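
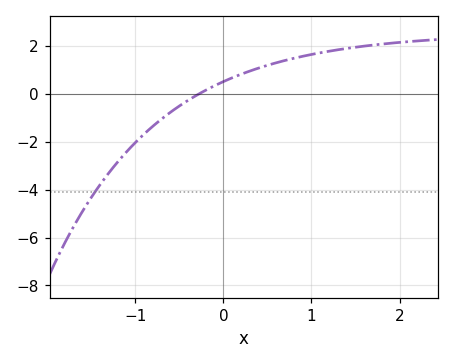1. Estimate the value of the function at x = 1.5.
2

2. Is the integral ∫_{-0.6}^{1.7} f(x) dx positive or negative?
positive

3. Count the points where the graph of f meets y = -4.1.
1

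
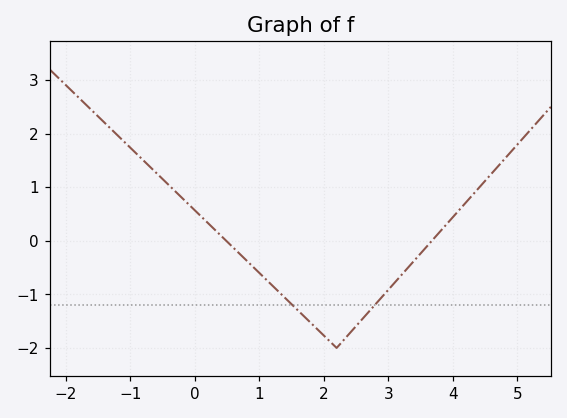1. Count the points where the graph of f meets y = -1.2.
2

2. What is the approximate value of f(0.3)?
0.221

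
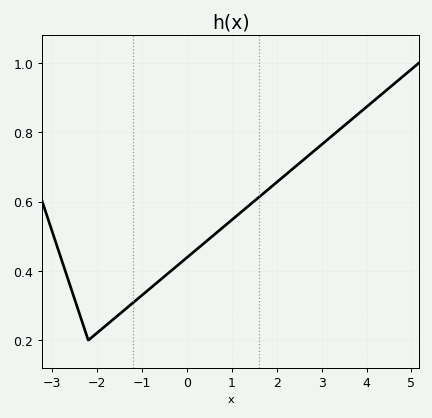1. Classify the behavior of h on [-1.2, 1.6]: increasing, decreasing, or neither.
increasing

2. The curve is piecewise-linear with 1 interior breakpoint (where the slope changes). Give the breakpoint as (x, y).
(-2.2, 0.2)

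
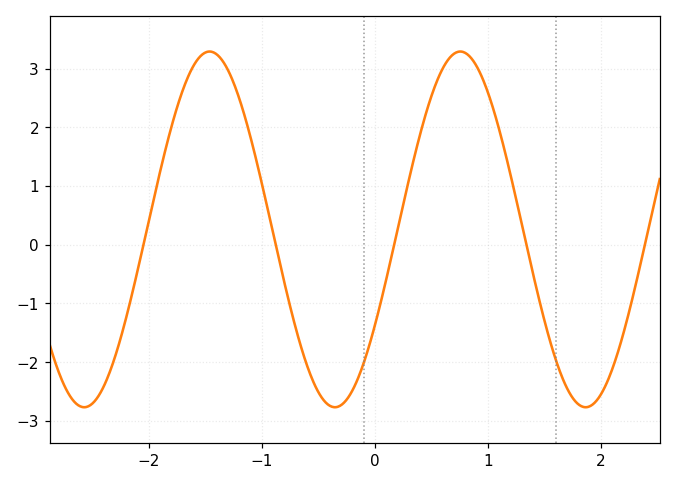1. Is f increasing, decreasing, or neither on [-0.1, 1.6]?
neither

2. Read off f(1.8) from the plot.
-2.72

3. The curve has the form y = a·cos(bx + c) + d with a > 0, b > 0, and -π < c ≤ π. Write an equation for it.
y = 3.03cos(2.83x - 2.14) + 0.26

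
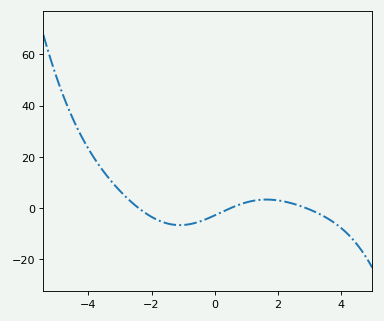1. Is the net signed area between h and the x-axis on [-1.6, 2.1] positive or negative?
negative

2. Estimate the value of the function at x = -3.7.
17.4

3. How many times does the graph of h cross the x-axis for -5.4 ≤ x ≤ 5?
3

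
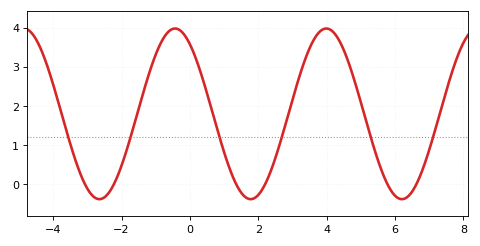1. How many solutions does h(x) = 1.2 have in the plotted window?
6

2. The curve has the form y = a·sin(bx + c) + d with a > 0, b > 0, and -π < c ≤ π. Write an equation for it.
y = 2.18sin(1.42x + 2.19) + 1.8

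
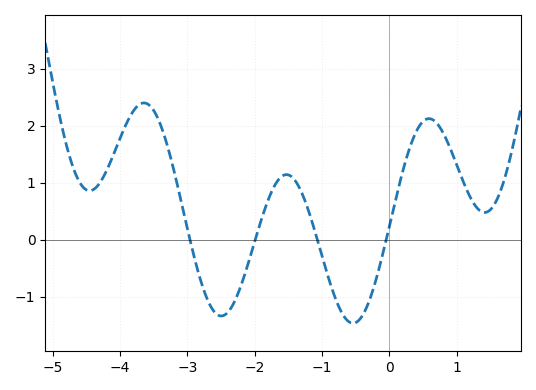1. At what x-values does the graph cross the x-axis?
-2.96, -1.99, -1.07, -0.05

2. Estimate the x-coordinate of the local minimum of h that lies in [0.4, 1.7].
1.41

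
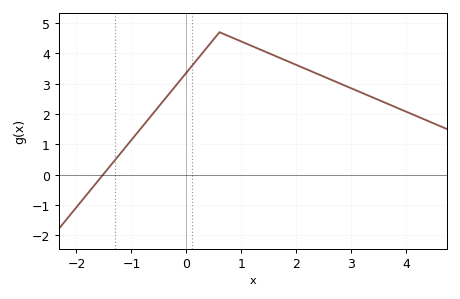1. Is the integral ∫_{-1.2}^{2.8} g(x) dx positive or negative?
positive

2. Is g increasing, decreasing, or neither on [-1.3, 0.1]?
increasing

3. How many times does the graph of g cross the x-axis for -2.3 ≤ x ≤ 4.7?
1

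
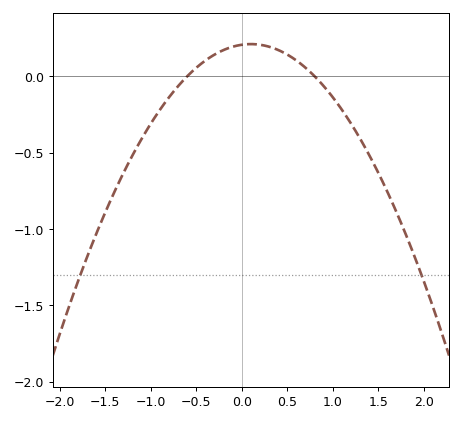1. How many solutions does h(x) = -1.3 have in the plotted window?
2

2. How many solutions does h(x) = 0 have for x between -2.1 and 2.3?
2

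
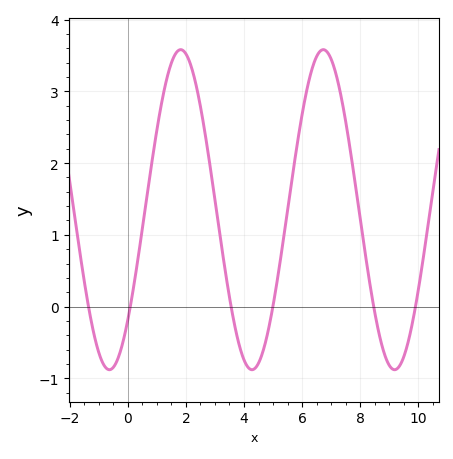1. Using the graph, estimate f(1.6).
3.49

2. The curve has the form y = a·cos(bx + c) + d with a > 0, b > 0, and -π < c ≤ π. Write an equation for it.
y = 2.23cos(1.28x - 2.33) + 1.35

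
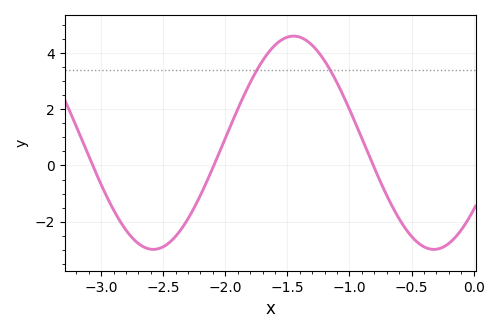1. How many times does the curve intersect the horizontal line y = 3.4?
2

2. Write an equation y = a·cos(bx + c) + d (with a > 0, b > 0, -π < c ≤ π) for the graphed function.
y = 3.8cos(2.8x - 2.3) + 0.81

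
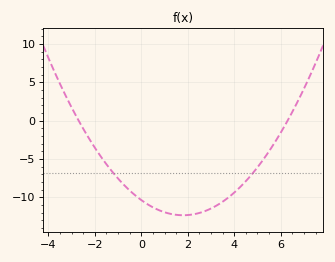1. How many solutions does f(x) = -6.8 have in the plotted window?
2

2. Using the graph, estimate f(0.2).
-11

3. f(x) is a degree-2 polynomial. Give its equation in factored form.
y = 0.61(x + 2.7)(x - 6.3)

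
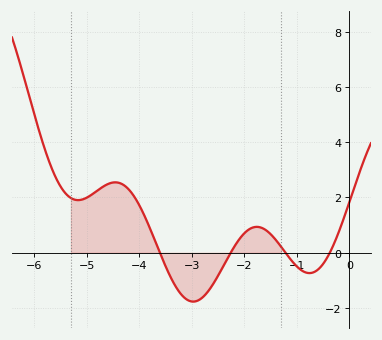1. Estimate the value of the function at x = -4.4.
2.54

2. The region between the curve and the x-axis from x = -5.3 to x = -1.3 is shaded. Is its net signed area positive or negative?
positive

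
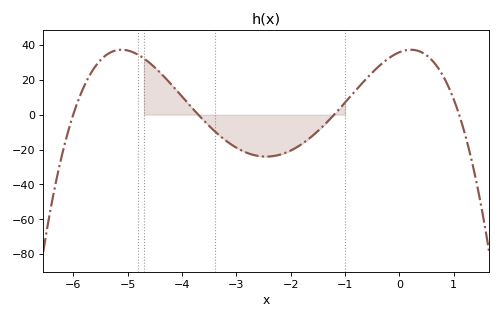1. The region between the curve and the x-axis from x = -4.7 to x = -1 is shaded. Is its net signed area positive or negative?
negative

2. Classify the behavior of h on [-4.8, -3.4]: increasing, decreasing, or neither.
decreasing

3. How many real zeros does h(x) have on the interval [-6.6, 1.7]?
4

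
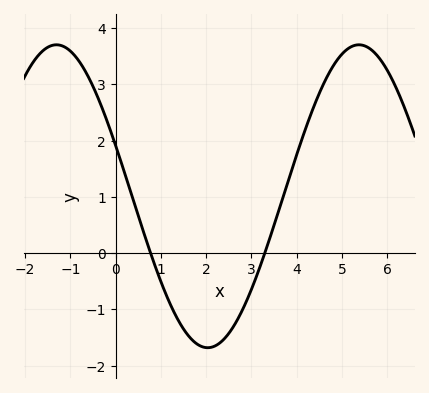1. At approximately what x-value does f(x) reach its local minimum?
2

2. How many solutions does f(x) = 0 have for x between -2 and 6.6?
2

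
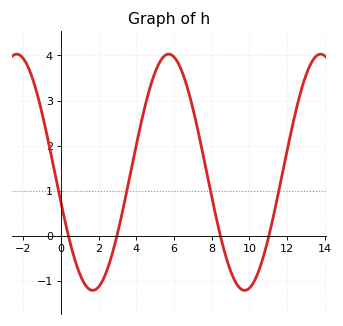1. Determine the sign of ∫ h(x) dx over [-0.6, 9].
positive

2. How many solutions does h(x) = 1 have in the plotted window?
4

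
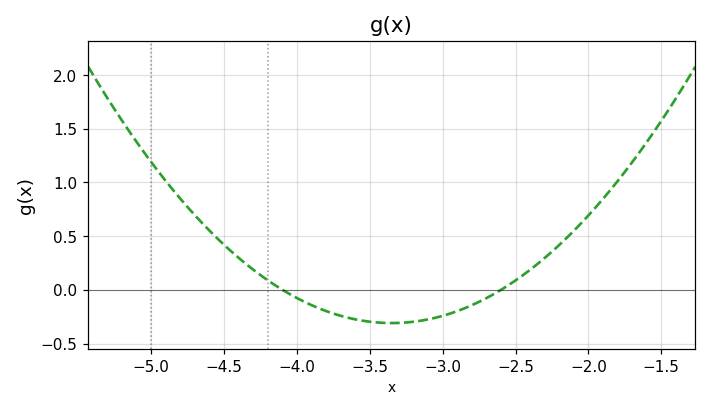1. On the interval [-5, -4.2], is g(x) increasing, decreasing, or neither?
decreasing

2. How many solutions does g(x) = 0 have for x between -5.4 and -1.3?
2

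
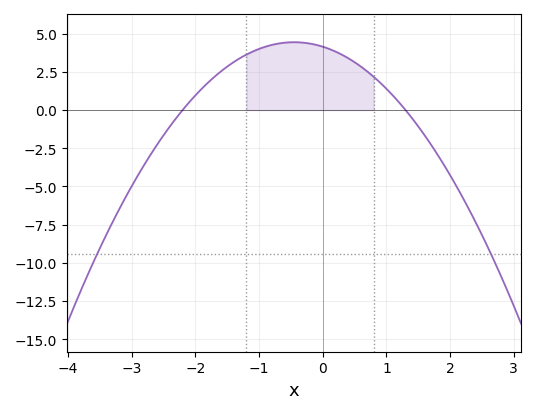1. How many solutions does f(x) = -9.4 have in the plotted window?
2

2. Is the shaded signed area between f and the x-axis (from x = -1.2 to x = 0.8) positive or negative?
positive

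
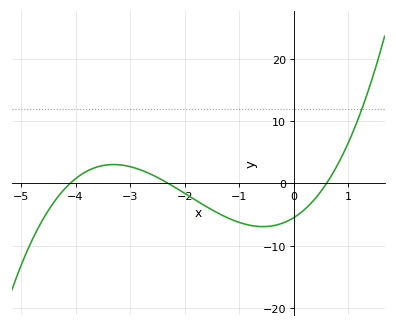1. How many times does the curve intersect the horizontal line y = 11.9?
1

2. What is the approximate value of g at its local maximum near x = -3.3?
3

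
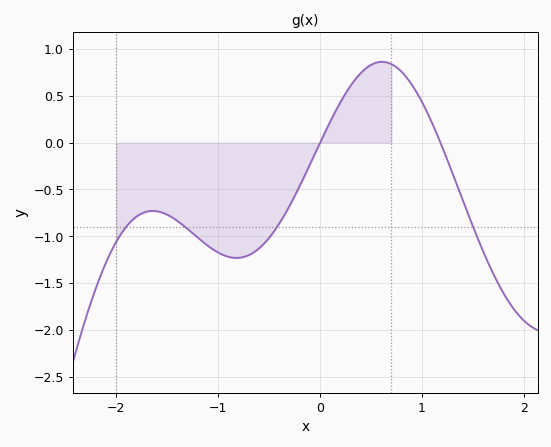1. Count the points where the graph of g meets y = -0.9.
4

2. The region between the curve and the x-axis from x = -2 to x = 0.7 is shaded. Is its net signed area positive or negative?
negative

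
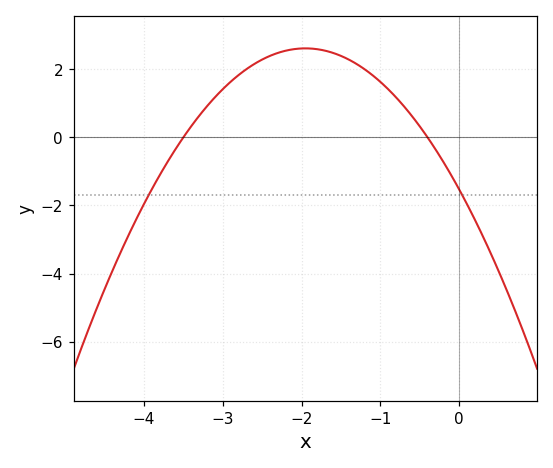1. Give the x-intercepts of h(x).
-3.5, -0.4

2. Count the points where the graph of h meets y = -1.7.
2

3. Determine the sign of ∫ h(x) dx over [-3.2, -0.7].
positive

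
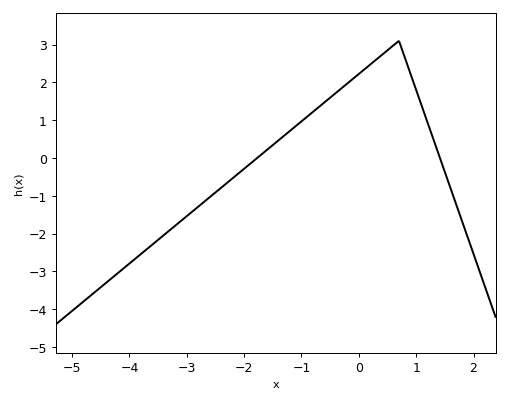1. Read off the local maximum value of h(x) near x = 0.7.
3.1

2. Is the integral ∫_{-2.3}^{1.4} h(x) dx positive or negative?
positive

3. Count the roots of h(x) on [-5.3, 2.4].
2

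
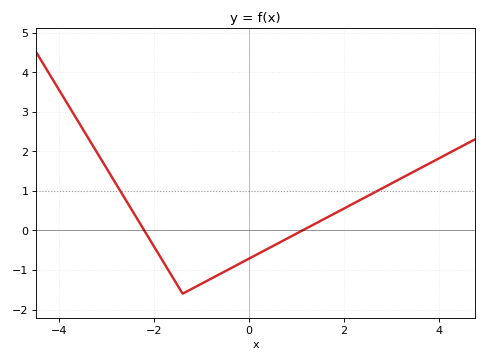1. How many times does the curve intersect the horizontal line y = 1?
2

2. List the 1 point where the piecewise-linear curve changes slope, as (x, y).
(-1.4, -1.6)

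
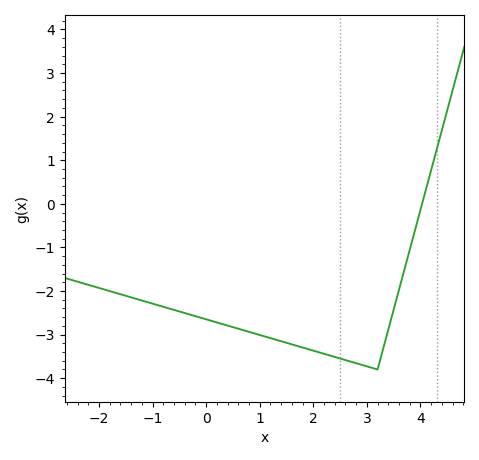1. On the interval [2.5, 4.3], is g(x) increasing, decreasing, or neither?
neither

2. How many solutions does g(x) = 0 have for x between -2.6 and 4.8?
1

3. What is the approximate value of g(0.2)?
-2.7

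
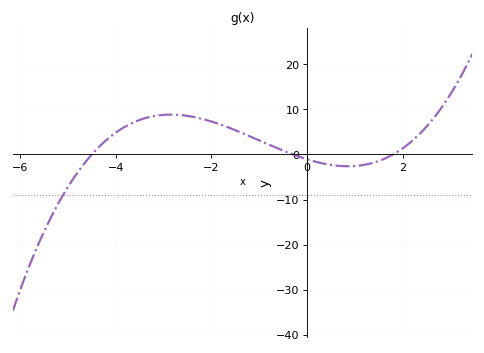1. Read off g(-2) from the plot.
7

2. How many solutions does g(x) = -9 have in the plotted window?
1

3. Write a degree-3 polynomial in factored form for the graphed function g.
y = 0.45(x + 4.5)(x + 0.3)(x - 1.8)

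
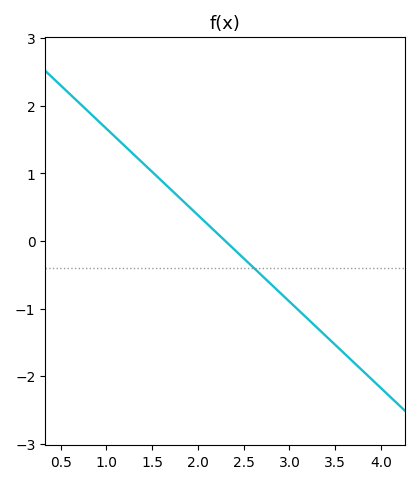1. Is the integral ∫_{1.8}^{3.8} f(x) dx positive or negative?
negative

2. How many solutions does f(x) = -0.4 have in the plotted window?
1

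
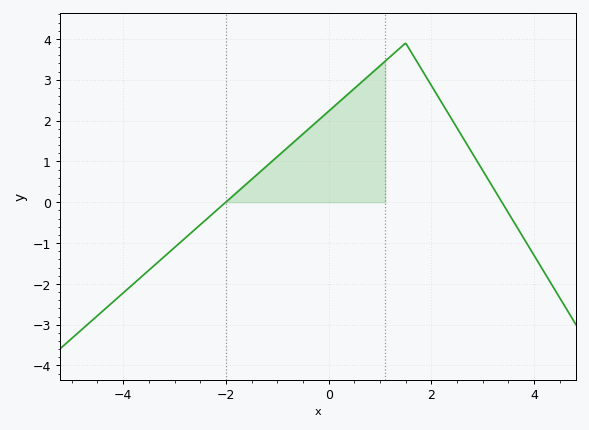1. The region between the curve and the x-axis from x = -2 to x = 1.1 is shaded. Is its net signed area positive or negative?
positive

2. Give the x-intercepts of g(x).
-2, 3.4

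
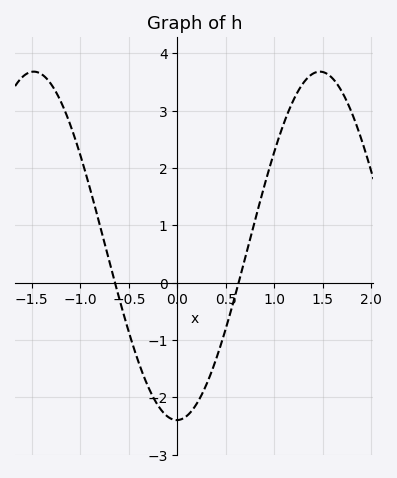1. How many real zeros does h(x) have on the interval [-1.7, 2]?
2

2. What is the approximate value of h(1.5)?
3.67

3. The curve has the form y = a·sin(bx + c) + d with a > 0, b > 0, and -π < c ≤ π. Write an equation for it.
y = 3.04sin(2.13x - 1.56) + 0.64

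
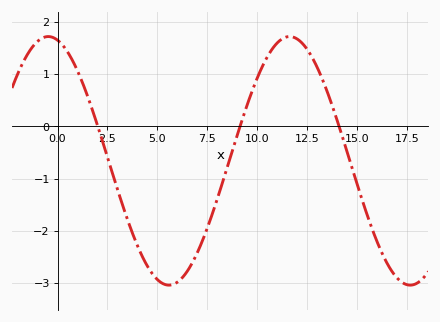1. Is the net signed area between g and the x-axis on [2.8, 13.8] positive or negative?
negative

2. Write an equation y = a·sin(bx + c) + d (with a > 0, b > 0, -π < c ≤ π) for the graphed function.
y = 2.38sin(0.52x + 1.8) - 0.66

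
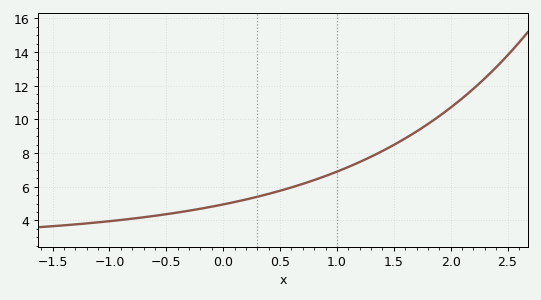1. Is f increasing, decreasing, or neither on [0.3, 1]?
increasing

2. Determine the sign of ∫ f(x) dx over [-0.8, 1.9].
positive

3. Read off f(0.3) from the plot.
5.4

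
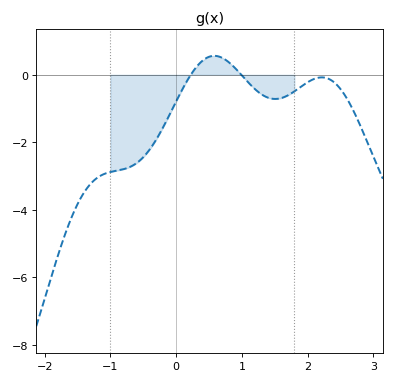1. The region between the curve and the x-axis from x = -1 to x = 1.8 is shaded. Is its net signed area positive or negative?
negative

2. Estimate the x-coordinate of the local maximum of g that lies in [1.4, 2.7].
2.21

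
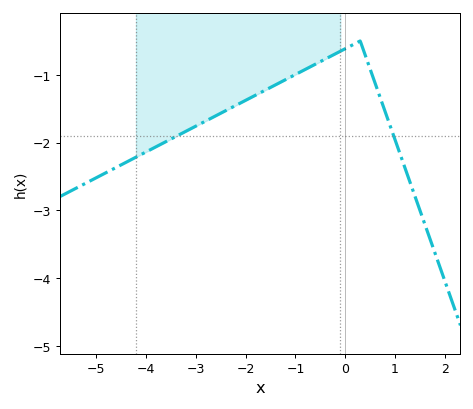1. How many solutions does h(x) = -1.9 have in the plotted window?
2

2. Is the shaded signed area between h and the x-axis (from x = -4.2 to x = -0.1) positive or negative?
negative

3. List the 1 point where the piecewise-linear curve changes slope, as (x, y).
(0.3, -0.5)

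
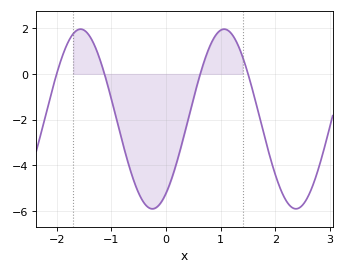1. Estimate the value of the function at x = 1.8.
-2.8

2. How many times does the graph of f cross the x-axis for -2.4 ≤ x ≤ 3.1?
4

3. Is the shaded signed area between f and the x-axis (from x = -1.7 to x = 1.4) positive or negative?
negative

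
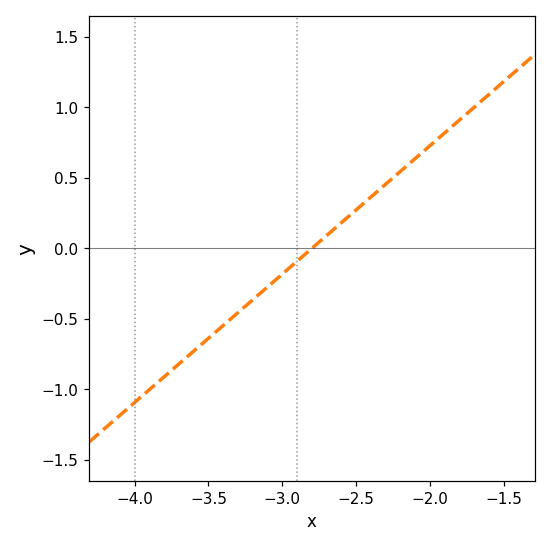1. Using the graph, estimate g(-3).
-0.182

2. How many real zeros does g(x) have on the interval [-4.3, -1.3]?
1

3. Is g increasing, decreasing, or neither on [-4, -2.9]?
increasing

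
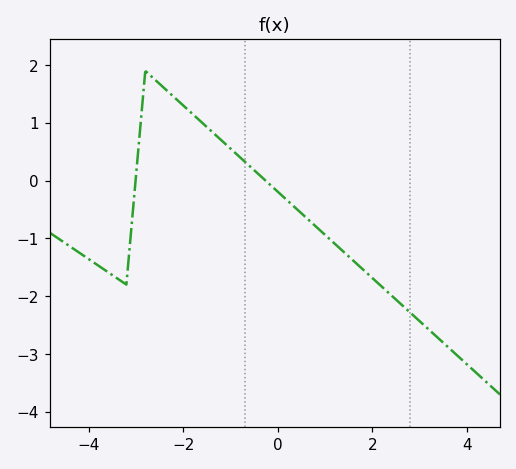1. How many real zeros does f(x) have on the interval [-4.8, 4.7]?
2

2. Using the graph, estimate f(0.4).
-0.489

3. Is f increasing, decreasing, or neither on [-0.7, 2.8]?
decreasing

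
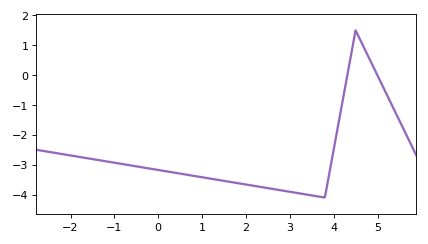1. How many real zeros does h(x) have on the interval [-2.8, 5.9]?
2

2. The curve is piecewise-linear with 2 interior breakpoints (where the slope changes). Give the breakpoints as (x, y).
(3.8, -4.1); (4.5, 1.5)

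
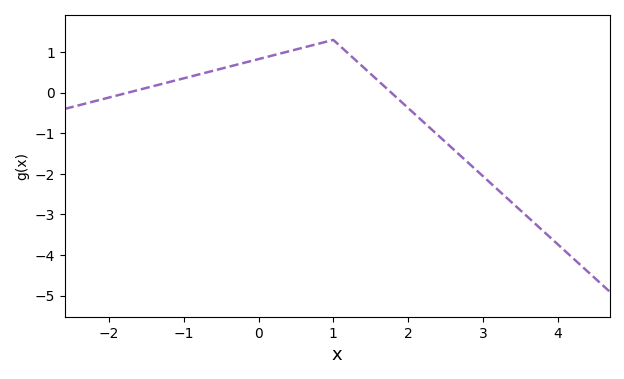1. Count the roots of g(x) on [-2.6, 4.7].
2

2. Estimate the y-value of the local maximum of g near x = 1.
1.3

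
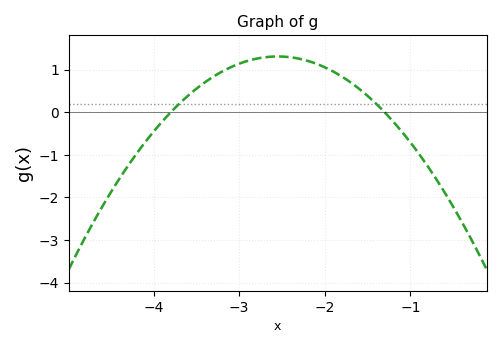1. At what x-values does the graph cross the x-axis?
-3.8, -1.3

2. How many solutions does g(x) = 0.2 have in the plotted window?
2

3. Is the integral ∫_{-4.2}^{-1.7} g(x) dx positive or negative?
positive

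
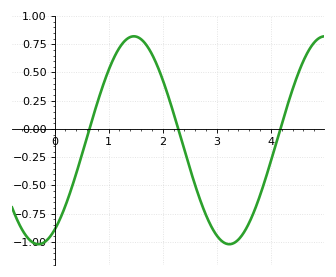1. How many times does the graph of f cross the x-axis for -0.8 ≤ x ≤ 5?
3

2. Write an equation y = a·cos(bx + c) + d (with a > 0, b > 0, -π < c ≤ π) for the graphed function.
y = 0.92cos(1.8x - 2.6) - 0.1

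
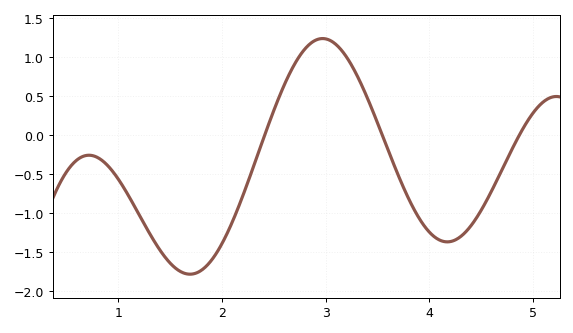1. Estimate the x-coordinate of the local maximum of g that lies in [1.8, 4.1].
2.97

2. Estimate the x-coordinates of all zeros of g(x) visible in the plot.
2.41, 3.54, 4.87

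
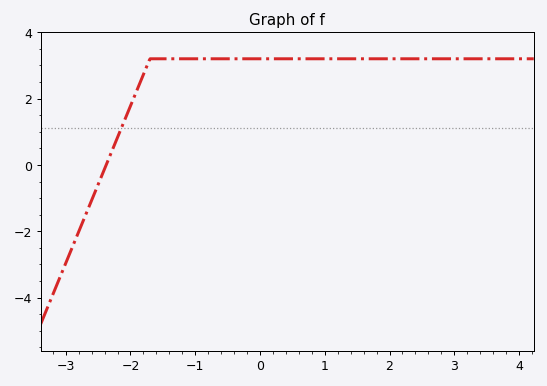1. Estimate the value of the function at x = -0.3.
3.2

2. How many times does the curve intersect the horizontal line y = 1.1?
1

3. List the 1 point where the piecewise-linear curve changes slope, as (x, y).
(-1.7, 3.2)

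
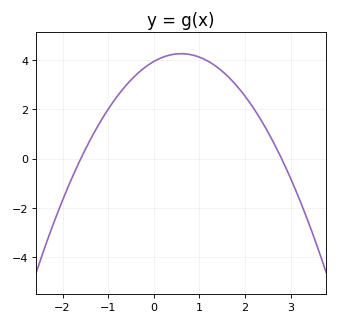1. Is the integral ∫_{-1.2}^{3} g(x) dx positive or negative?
positive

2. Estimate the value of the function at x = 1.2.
4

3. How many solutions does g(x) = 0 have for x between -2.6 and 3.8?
2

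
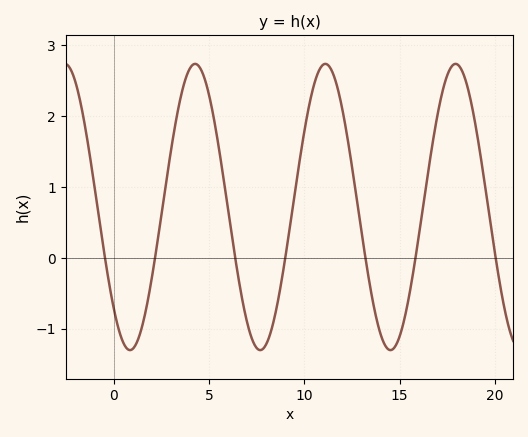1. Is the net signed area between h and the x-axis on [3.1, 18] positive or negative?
positive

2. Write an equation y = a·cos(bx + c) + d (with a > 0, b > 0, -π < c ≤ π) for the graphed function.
y = 2.02cos(0.92x + 2.35) + 0.72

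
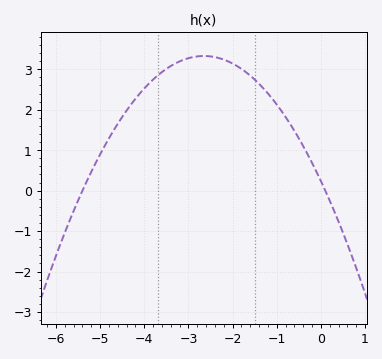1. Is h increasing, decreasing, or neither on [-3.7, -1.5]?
neither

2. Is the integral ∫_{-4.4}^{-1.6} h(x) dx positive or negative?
positive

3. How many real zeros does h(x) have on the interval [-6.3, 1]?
2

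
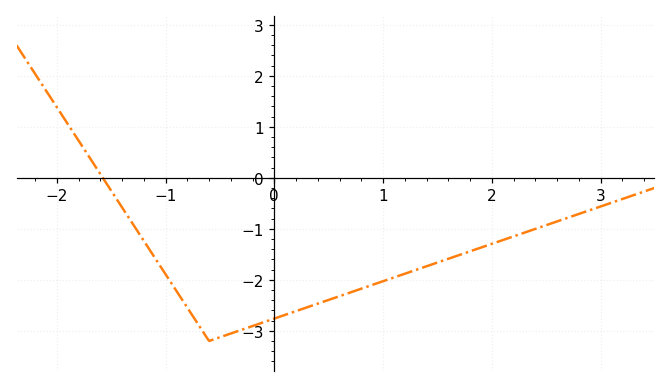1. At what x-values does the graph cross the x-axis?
-1.6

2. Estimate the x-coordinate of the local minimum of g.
-0.6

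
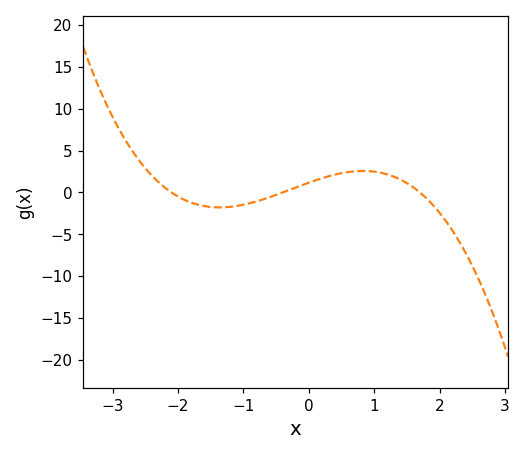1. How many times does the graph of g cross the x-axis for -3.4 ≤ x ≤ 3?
3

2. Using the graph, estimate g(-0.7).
-0.827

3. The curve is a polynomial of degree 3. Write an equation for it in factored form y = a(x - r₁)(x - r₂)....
y = -0.82(x + 2.1)(x + 0.4)(x - 1.7)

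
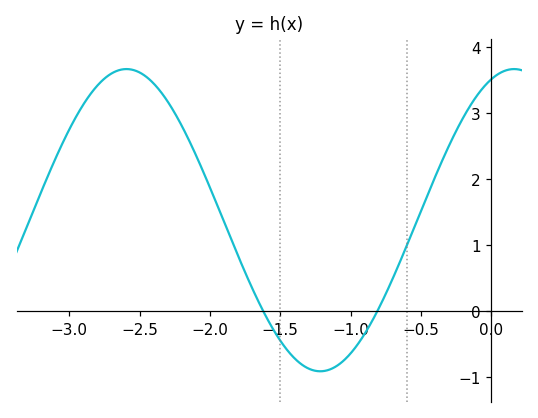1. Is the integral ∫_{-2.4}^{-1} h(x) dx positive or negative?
positive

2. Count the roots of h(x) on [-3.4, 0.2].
2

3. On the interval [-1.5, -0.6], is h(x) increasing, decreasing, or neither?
neither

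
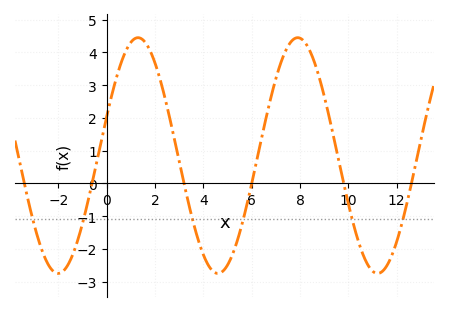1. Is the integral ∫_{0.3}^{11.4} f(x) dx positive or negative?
positive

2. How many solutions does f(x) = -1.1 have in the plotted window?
6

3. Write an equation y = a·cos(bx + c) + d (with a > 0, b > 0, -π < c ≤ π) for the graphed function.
y = 3.6cos(0.95x - 1.2) + 0.85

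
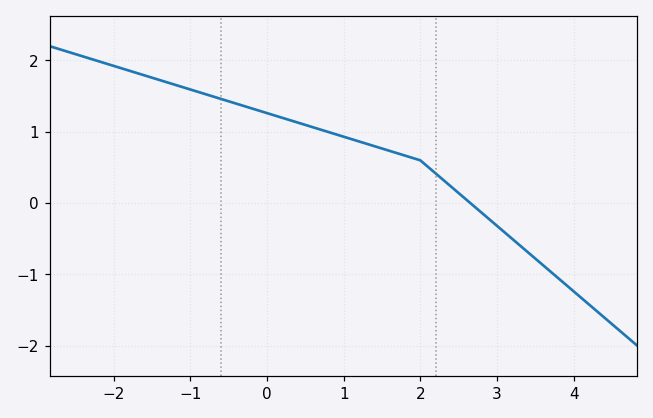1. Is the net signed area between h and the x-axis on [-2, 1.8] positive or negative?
positive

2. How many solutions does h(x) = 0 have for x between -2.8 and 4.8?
1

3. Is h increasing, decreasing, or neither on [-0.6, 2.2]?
decreasing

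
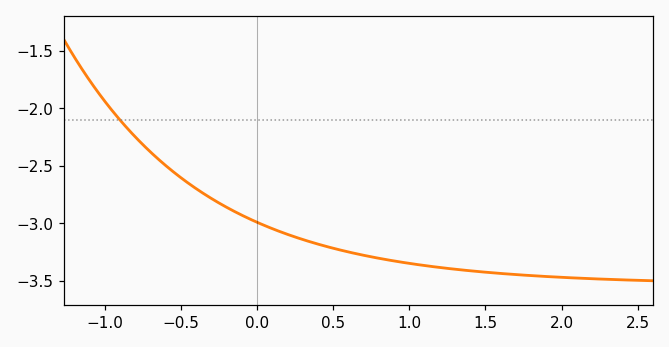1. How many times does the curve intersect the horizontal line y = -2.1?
1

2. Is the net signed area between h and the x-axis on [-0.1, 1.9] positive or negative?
negative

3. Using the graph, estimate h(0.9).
-3.35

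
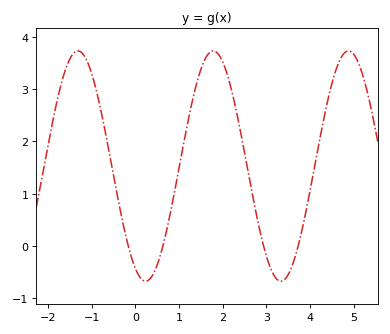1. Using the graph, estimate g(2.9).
0.12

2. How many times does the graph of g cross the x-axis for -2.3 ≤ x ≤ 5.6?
4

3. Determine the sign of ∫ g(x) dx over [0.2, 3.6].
positive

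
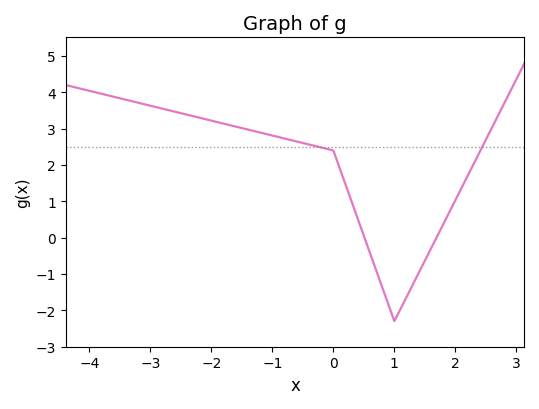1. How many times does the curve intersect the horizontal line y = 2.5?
2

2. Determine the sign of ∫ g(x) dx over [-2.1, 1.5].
positive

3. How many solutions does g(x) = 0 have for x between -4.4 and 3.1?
2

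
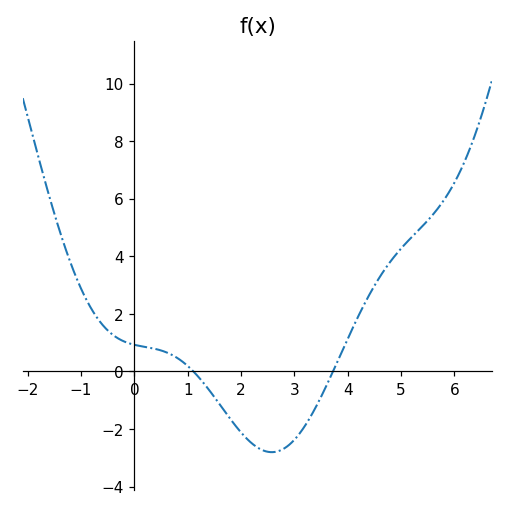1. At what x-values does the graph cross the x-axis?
1.11, 3.73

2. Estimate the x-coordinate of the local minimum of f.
2.58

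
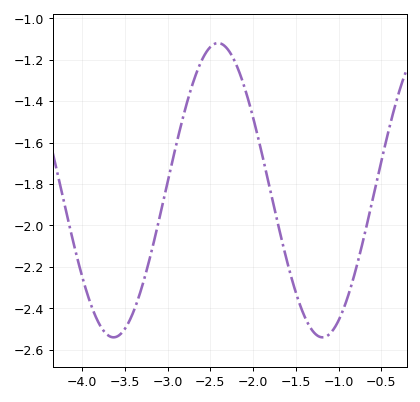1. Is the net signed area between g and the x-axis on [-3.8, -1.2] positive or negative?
negative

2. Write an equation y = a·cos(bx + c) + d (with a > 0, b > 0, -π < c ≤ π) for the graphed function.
y = 0.71cos(2.6x - 0.09) - 1.83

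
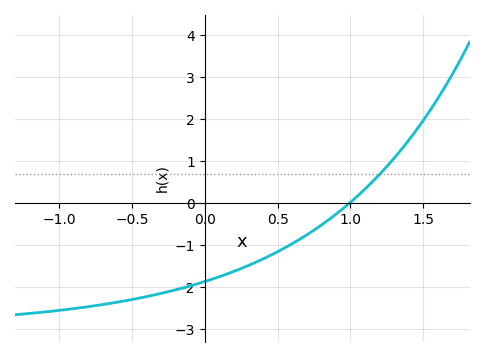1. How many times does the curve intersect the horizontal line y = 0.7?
1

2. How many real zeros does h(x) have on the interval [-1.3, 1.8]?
1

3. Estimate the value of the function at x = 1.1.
0.34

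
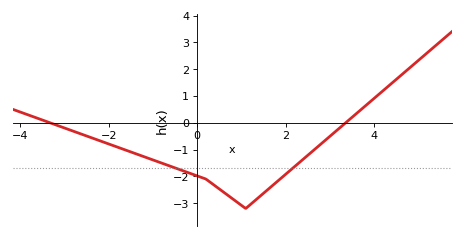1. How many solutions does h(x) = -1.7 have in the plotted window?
2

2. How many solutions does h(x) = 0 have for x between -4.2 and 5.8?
2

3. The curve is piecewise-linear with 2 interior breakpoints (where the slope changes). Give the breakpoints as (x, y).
(0.2, -2.1); (1.1, -3.2)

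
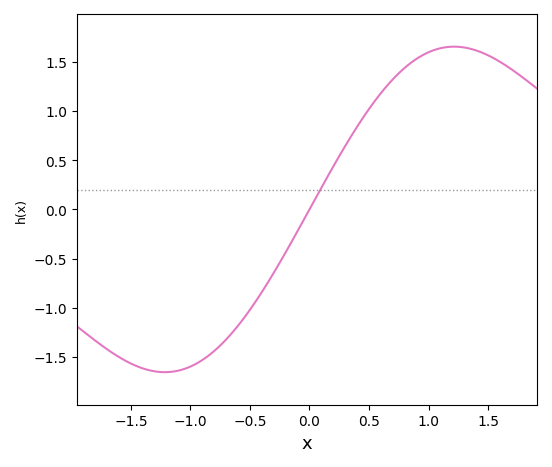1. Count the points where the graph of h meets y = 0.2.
1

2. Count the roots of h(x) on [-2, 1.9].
1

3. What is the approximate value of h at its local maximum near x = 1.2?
1.65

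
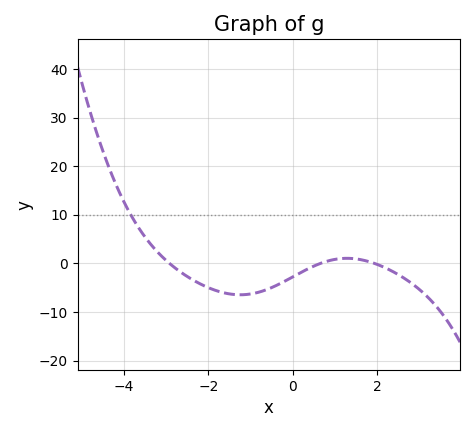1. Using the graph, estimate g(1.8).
0.376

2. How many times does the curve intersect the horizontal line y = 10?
1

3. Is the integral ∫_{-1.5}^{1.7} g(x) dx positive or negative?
negative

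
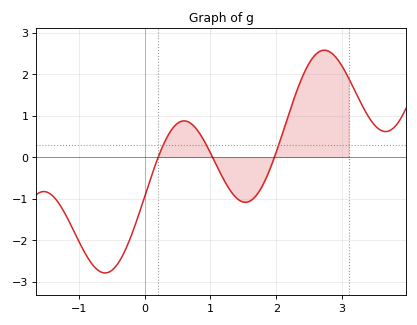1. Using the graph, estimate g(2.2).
1.1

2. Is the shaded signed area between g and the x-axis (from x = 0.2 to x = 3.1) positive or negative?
positive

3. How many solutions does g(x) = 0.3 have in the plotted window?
3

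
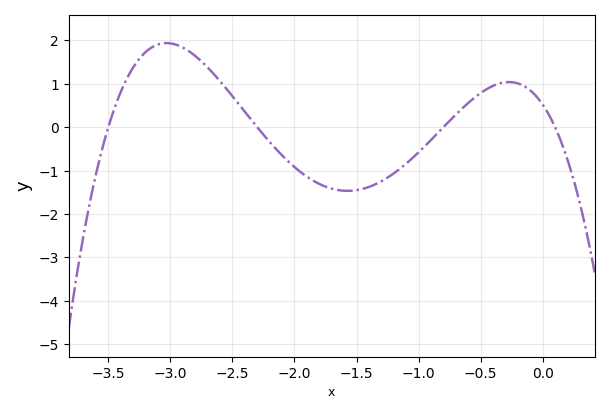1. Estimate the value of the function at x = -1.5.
-1.5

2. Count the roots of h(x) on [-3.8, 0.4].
4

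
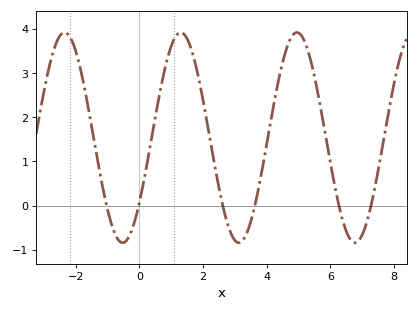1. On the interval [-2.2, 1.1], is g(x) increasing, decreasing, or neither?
neither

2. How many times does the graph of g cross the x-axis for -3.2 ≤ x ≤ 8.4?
6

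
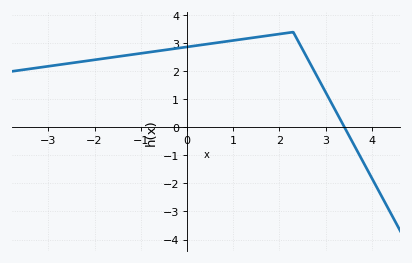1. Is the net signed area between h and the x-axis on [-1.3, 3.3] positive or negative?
positive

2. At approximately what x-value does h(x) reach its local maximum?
2.3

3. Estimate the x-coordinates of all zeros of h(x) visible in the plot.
3.41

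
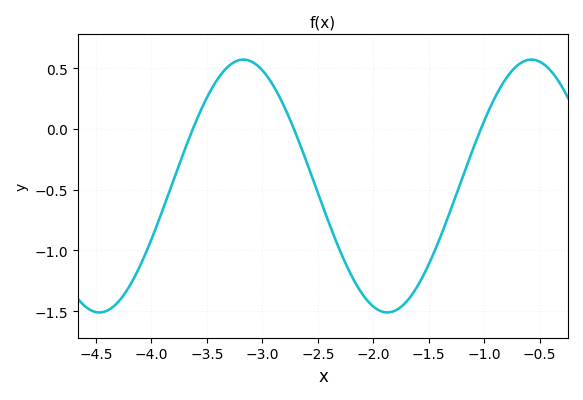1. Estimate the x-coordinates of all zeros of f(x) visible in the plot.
-3.63, -2.72, -1.03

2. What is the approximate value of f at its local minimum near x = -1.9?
-1.51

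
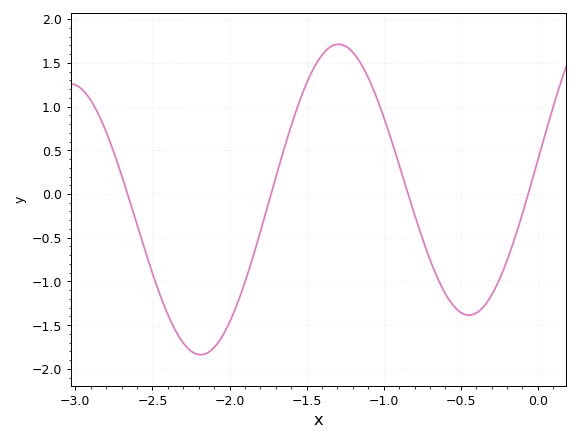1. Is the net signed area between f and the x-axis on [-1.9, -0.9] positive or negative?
positive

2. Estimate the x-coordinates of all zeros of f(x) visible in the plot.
-2.66, -1.73, -0.842, -0.063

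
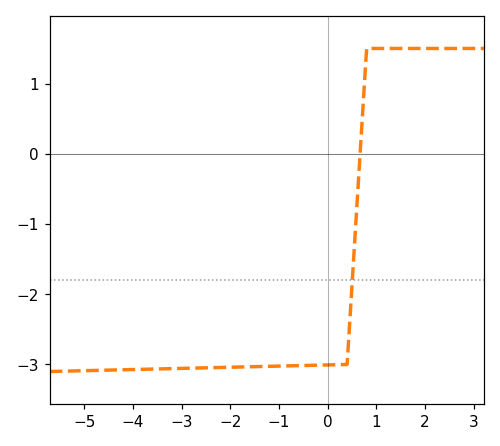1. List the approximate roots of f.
0.667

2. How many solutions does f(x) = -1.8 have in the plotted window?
1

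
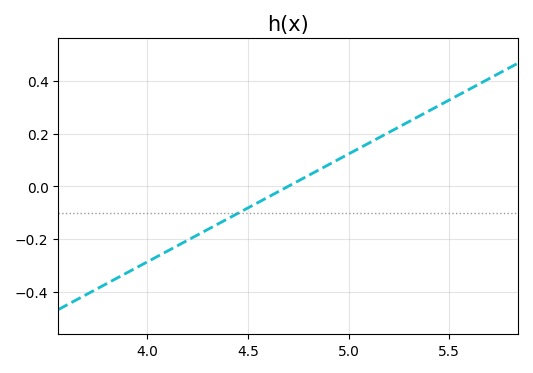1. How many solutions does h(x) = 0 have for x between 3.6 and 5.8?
1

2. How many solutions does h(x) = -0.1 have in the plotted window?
1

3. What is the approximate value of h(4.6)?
-0.04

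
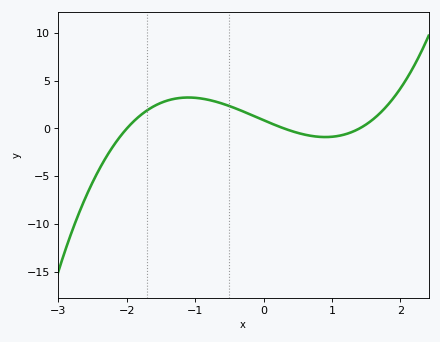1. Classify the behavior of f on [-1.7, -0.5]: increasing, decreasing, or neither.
neither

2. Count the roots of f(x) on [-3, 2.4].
3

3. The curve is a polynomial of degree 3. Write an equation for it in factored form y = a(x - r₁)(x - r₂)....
y = 1.03(x + 2)(x - 0.3)(x - 1.4)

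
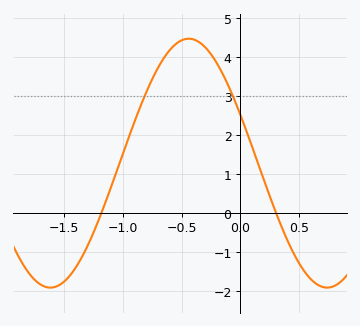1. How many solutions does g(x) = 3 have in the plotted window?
2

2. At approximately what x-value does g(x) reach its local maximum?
-0.45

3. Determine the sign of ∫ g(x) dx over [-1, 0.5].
positive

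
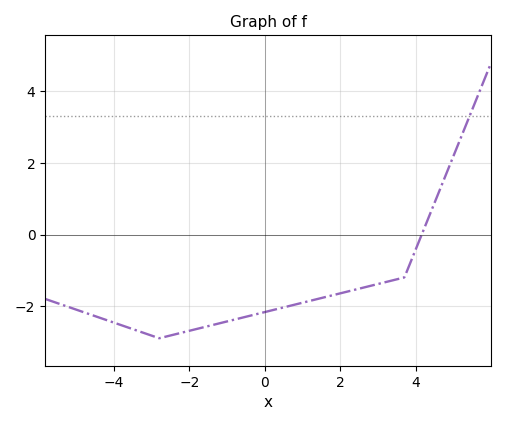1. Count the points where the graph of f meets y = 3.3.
1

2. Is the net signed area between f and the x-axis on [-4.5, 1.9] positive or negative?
negative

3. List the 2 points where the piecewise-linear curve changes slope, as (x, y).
(-2.8, -2.9); (3.7, -1.2)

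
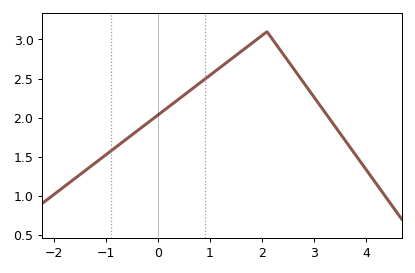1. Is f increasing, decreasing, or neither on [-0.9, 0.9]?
increasing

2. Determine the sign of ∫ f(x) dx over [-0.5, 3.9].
positive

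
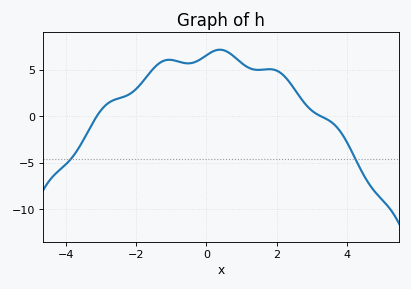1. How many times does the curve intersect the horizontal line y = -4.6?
2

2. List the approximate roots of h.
-3.11, 3.25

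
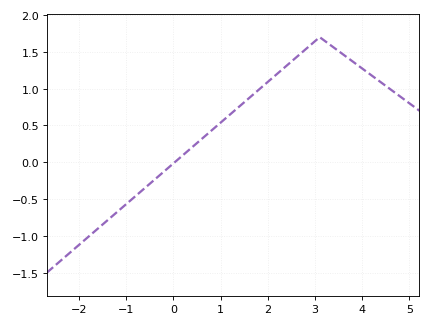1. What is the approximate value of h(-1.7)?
-0.956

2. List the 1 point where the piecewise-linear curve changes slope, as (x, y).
(3.1, 1.7)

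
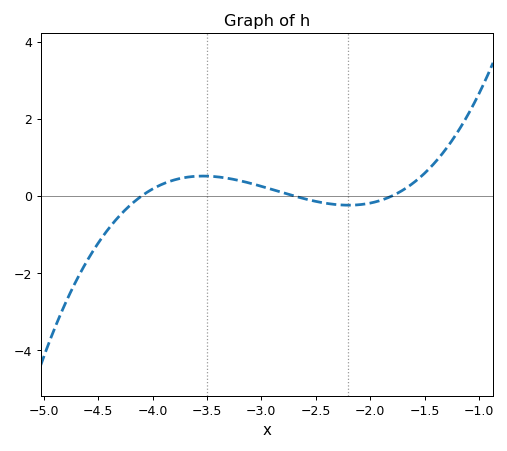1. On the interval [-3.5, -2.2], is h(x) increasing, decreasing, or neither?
decreasing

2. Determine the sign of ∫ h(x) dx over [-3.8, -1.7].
positive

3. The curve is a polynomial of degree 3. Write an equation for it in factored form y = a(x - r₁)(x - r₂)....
y = 0.63(x + 4.1)(x + 2.7)(x + 1.8)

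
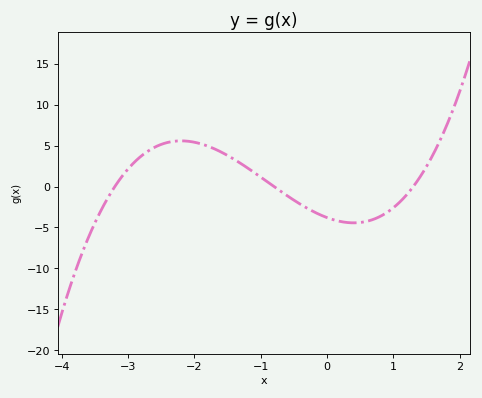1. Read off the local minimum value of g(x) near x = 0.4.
-4.43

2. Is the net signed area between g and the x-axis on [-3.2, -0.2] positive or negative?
positive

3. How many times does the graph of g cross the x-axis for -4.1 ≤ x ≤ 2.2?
3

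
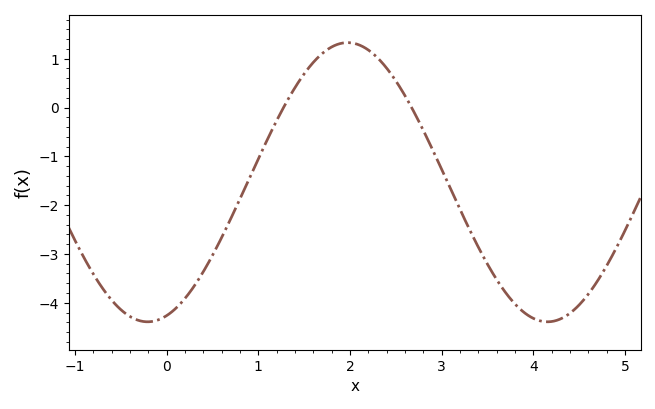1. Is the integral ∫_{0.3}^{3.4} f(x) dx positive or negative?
negative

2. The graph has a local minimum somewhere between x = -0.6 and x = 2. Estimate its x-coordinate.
-0.207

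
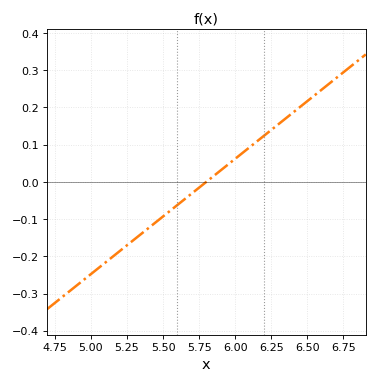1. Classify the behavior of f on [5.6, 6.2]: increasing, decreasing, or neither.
increasing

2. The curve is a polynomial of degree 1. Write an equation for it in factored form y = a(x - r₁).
y = 0.31(x - 5.8)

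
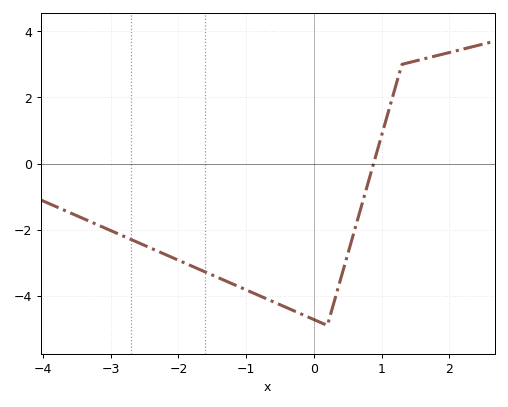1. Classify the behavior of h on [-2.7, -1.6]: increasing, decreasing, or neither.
decreasing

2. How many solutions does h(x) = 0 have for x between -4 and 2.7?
1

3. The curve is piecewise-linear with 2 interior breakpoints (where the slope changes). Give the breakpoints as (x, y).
(0.2, -4.9); (1.3, 3)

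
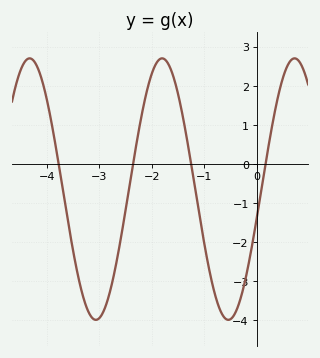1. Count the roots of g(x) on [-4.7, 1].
4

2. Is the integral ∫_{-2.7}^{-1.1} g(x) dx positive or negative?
positive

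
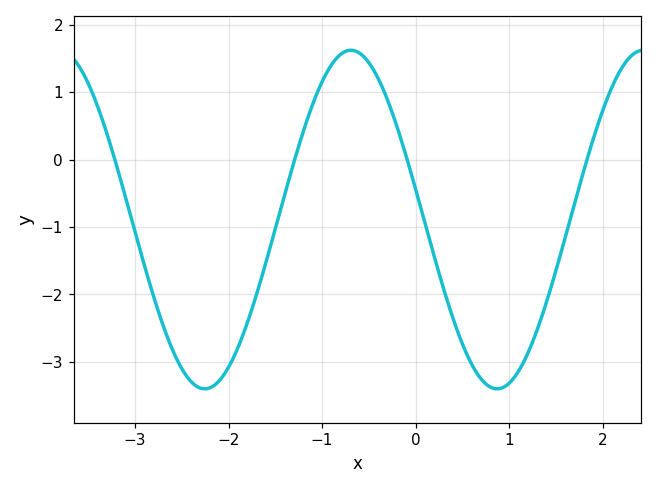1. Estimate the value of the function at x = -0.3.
0.9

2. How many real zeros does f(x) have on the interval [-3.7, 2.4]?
4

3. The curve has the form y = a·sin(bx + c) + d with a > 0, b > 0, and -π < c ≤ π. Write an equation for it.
y = 2.51sin(2x + 3) - 0.89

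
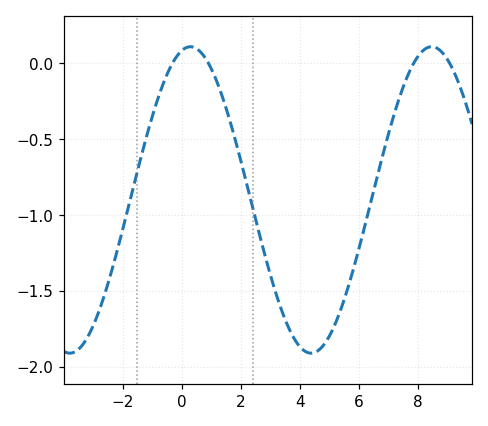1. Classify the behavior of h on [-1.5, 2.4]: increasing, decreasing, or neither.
neither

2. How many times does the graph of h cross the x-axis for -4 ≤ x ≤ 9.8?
4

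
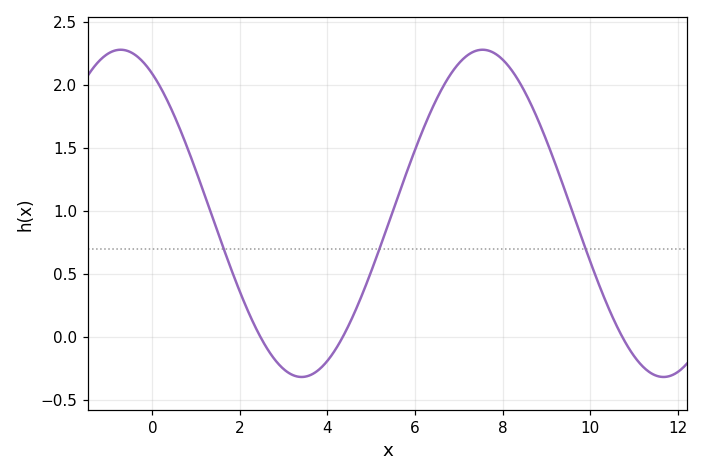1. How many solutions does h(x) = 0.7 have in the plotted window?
3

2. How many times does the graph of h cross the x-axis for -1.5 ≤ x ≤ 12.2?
3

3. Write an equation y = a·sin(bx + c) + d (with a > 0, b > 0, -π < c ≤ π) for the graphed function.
y = 1.3sin(0.76x + 2.12) + 0.98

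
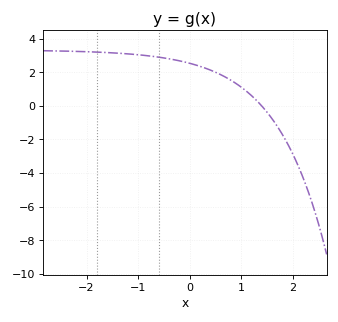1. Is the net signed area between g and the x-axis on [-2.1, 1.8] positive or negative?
positive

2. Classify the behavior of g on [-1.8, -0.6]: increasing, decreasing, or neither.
decreasing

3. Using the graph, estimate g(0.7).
1.6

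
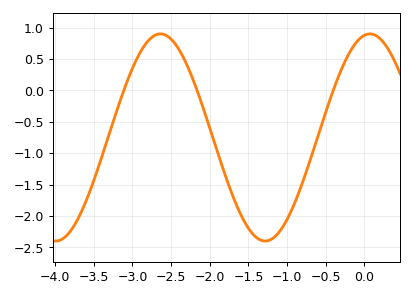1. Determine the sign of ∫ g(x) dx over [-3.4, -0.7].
negative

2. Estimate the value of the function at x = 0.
0.9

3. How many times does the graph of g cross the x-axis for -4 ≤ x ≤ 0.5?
3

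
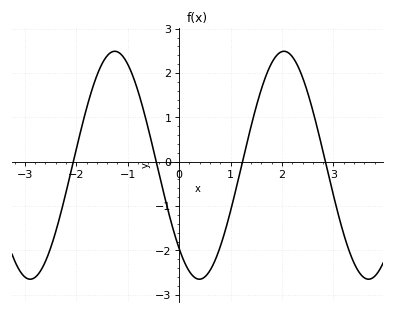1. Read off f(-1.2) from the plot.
2.5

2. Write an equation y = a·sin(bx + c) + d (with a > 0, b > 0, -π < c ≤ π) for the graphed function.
y = 2.57sin(1.9x - 2.3) - 0.08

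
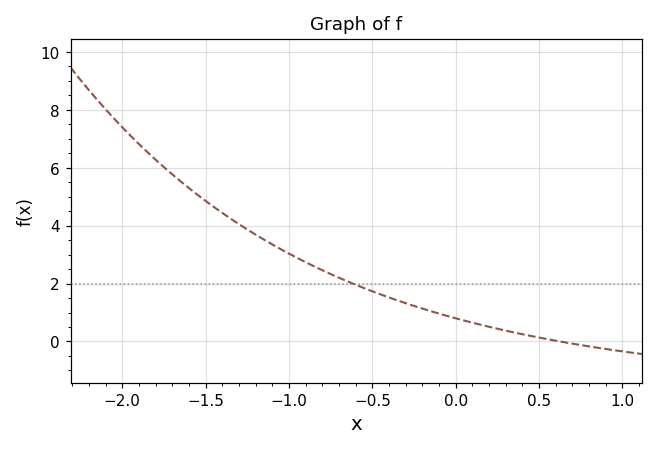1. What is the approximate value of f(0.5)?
0.134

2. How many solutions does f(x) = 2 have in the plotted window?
1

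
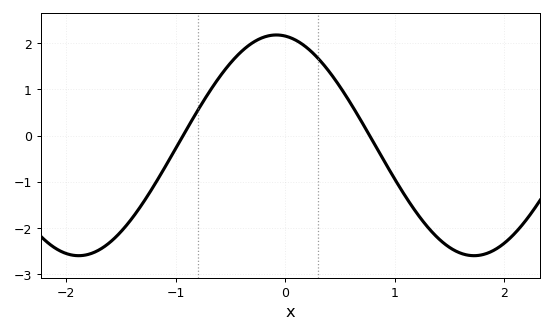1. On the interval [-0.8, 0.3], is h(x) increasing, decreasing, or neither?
neither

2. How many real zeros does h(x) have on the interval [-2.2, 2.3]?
2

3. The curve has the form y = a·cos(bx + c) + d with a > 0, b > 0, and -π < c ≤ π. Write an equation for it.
y = 2.39cos(1.7x + 0.14) - 0.21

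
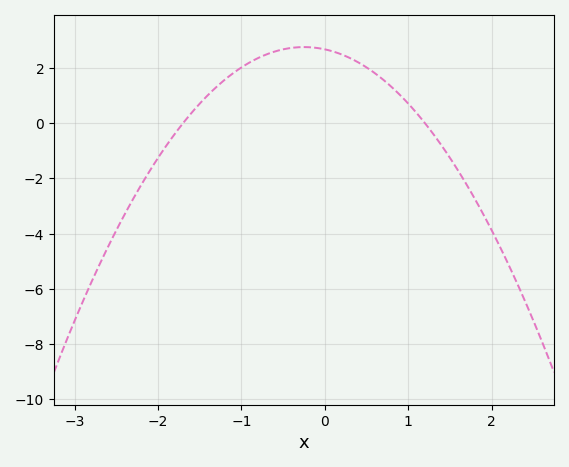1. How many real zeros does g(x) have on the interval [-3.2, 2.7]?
2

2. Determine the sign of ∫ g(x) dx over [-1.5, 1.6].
positive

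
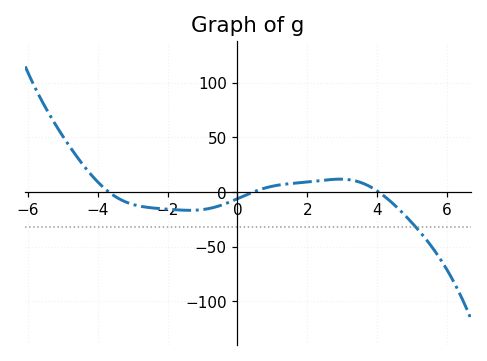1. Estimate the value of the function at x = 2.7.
11.5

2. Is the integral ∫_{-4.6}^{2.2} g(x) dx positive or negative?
negative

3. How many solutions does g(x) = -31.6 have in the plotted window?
1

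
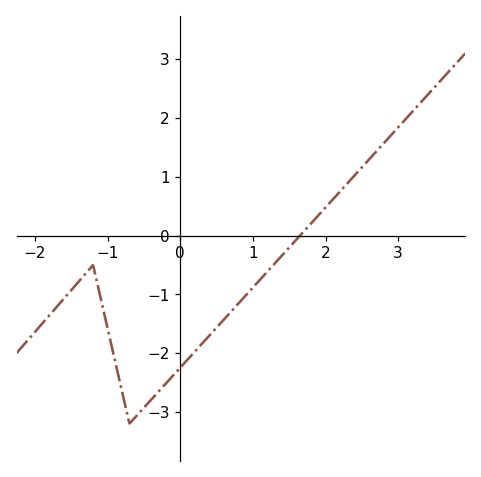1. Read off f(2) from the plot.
0.5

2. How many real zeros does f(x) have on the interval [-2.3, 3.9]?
1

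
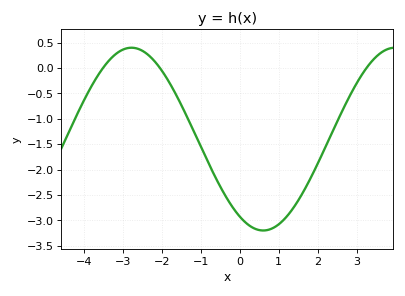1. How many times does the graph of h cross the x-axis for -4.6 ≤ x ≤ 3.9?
3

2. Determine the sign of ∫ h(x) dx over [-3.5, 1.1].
negative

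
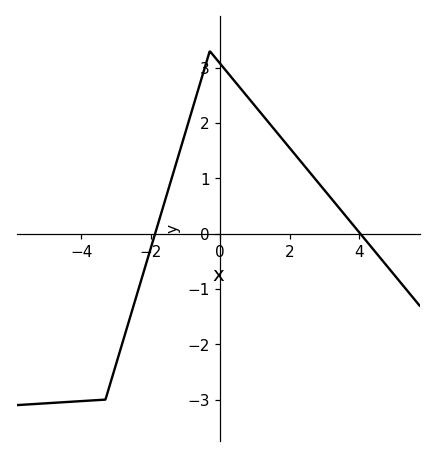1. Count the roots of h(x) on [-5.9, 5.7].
2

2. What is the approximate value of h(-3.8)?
-3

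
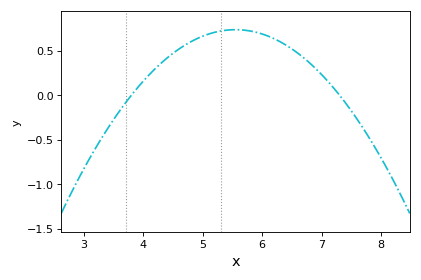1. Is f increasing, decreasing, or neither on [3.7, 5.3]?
increasing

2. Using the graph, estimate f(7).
0.23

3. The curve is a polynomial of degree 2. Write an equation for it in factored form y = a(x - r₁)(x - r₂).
y = -0.24(x - 3.8)(x - 7.3)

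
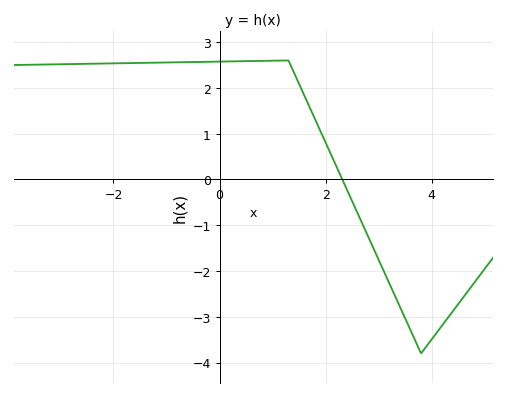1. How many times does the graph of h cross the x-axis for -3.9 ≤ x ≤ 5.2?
1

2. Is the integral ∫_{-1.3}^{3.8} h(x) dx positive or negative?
positive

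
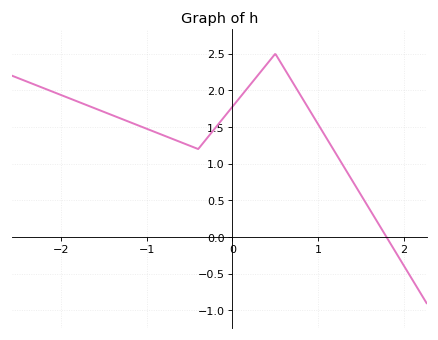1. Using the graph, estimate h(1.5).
0.55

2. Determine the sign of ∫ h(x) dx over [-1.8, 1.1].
positive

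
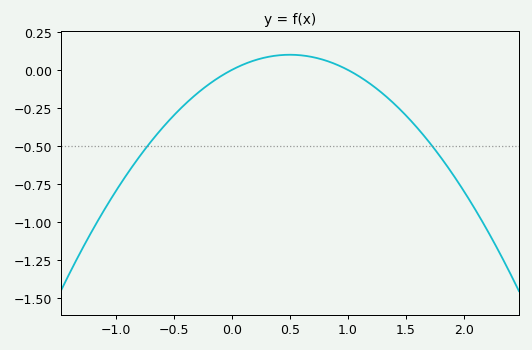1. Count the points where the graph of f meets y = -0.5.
2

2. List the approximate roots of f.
0, 1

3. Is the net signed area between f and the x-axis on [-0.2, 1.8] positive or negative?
negative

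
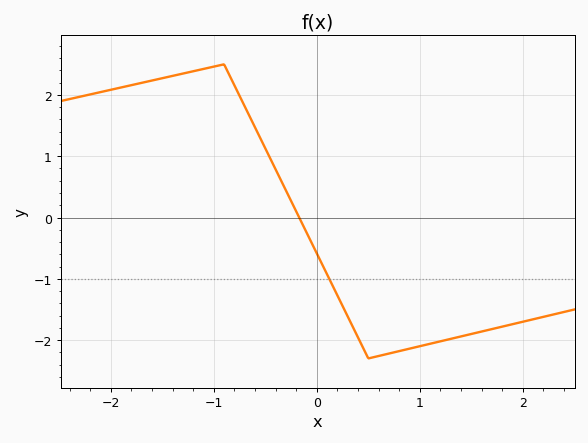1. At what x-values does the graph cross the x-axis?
-0.171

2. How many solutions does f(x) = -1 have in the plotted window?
1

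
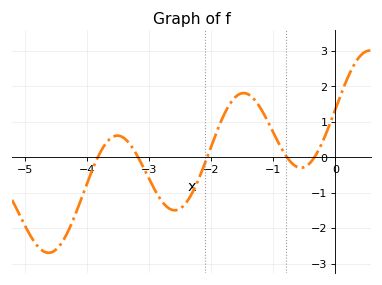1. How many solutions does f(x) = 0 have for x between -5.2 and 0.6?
5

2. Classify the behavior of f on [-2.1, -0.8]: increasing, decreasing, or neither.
neither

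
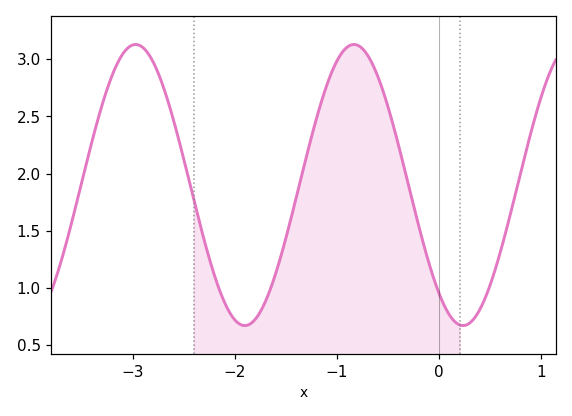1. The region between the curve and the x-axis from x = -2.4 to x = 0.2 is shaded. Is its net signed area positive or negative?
positive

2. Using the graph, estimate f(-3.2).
2.85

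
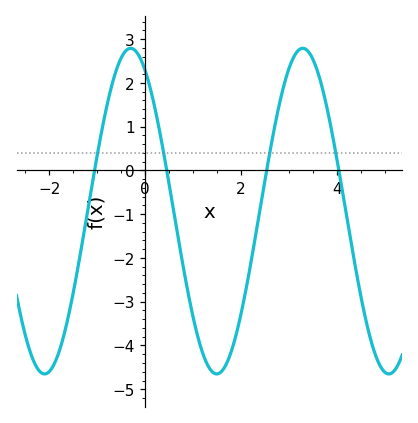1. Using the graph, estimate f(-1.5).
-2.79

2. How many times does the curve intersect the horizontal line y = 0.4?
4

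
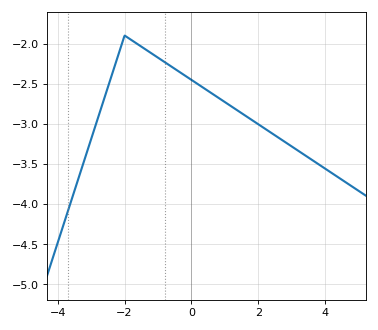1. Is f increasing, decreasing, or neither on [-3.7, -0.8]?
neither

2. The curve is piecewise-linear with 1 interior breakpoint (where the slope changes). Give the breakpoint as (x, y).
(-2, -1.9)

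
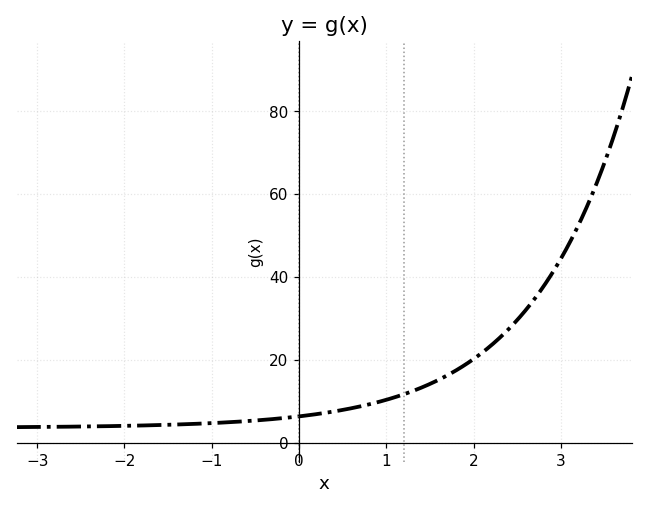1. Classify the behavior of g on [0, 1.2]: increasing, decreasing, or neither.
increasing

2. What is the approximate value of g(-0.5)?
6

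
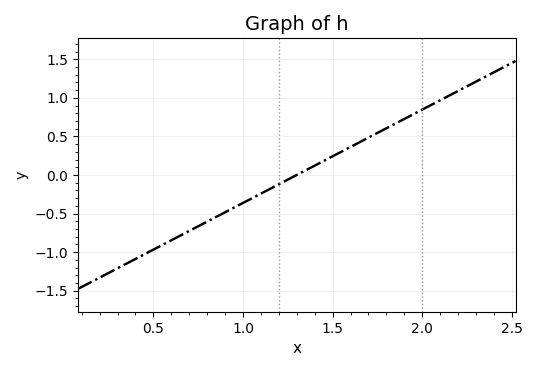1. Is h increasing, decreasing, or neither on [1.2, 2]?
increasing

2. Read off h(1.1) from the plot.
-0.242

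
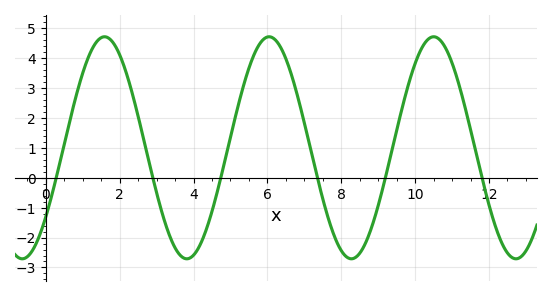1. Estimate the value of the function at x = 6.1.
4.7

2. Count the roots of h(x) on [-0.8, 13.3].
6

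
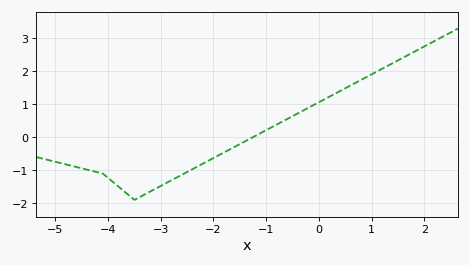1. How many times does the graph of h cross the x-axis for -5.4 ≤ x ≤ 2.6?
1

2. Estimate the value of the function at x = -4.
-1.23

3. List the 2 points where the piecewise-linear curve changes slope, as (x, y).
(-4.1, -1.1); (-3.5, -1.9)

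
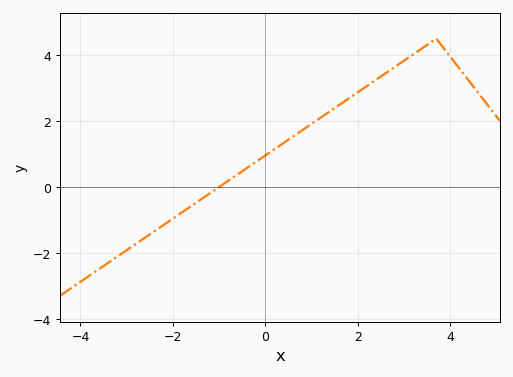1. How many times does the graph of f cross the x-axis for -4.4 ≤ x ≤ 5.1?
1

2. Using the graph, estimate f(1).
2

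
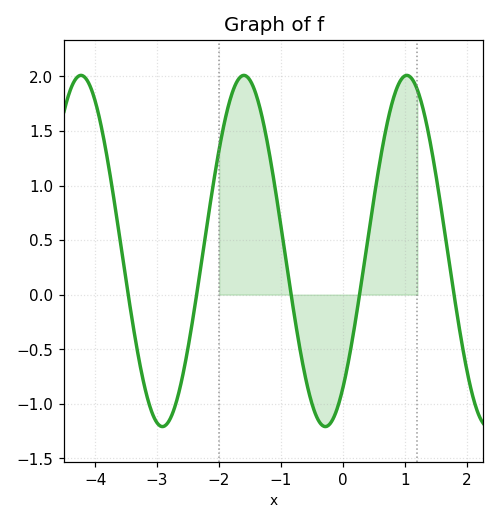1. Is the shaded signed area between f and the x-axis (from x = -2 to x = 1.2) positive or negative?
positive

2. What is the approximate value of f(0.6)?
1.23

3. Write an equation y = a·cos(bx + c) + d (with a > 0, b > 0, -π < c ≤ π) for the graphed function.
y = 1.61cos(2.39x - 2.46) + 0.4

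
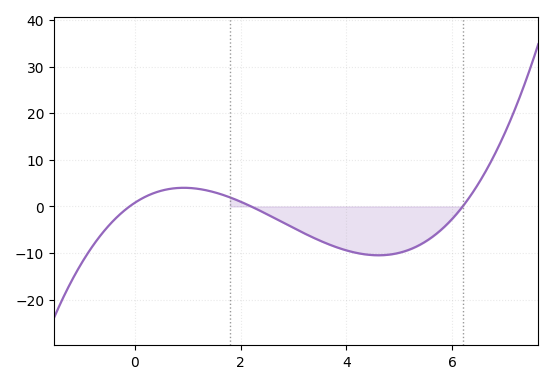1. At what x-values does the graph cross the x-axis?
-0.2, 2.2, 6.2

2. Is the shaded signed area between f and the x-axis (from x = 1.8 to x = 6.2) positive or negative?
negative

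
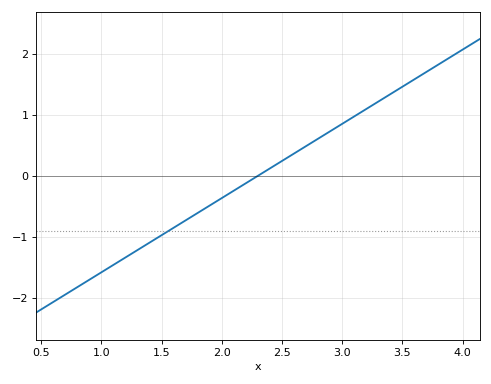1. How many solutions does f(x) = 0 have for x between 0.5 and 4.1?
1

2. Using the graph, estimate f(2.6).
0.366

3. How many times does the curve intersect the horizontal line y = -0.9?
1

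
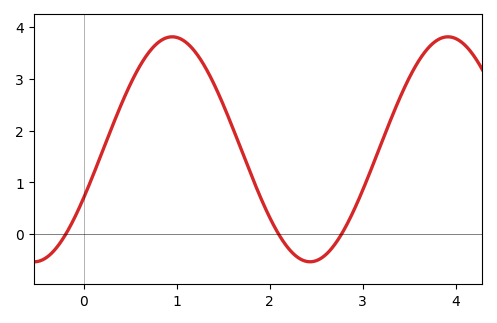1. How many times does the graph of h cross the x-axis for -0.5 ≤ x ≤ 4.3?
3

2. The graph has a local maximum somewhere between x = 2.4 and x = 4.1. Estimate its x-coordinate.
3.92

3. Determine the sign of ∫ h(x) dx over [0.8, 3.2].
positive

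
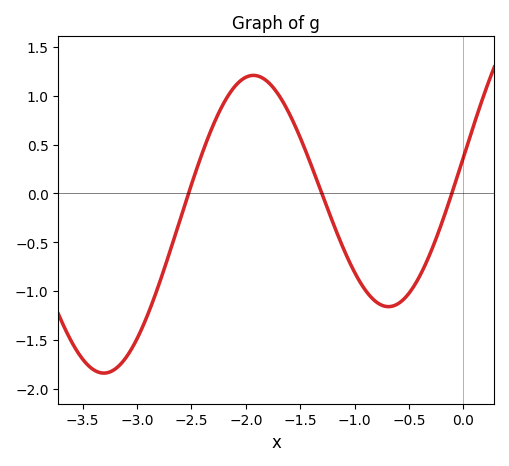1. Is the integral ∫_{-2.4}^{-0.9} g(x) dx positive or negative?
positive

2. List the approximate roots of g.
-2.53, -1.3, -0.105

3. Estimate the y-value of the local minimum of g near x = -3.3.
-1.84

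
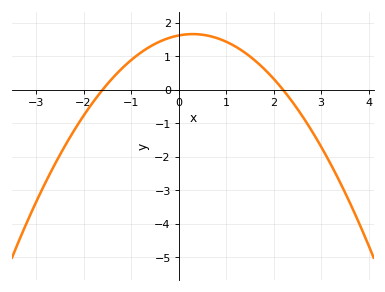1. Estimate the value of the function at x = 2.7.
-1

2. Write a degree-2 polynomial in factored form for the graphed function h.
y = -0.46(x + 1.6)(x - 2.2)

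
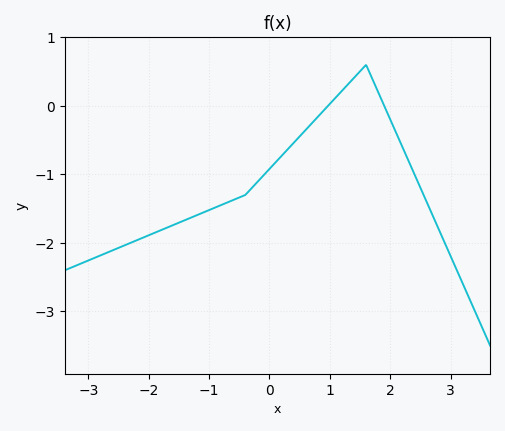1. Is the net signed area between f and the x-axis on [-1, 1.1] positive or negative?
negative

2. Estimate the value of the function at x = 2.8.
-1.79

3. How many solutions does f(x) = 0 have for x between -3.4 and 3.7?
2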